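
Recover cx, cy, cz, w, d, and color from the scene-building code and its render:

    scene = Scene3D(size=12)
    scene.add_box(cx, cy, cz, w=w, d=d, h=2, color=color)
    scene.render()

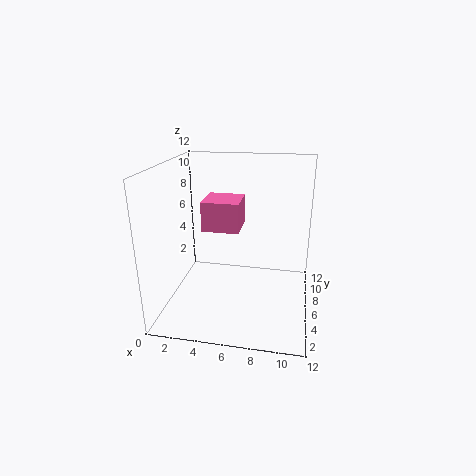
cx = 4.5, cy = 1, cz = 8.5, w = 2.5, d = 2.5, color = 'hotpink'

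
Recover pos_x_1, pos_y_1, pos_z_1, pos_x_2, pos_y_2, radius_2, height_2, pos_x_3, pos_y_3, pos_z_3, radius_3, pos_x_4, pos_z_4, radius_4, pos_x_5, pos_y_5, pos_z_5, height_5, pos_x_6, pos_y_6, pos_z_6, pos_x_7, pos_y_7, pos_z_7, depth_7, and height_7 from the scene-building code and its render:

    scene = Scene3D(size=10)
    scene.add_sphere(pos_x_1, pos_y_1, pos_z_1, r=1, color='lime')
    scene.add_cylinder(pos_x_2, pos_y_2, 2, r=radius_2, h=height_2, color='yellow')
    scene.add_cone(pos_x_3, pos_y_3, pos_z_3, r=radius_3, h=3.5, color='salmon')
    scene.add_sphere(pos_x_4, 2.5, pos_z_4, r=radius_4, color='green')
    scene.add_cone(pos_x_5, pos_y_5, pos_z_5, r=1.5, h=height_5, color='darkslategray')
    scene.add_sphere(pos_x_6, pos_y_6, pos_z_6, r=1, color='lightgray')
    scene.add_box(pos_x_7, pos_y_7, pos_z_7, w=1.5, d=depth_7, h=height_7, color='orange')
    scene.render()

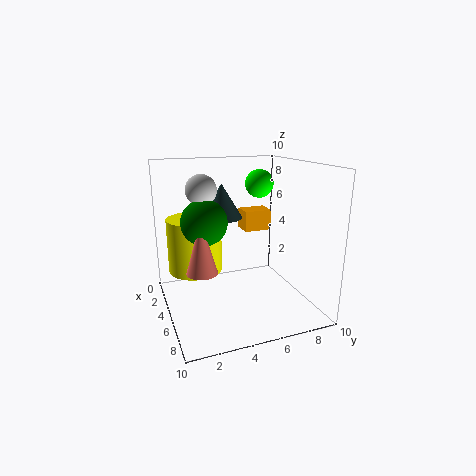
pos_x_1 = 4, pos_y_1 = 7, pos_z_1 = 8.5, pos_x_2 = 2.5, pos_y_2 = 2.5, radius_2 = 2, height_2 = 4, pos_x_3 = 6.5, pos_y_3 = 2, pos_z_3 = 3.5, radius_3 = 1, pos_x_4 = 5.5, pos_z_4 = 6.5, radius_4 = 1.5, pos_x_5 = 3, pos_y_5 = 4.5, pos_z_5 = 6, height_5 = 2.5, pos_x_6 = 5, pos_y_6 = 2.5, pos_z_6 = 8.5, pos_x_7 = 2.5, pos_y_7 = 6, pos_z_7 = 5, depth_7 = 2, height_7 = 1.5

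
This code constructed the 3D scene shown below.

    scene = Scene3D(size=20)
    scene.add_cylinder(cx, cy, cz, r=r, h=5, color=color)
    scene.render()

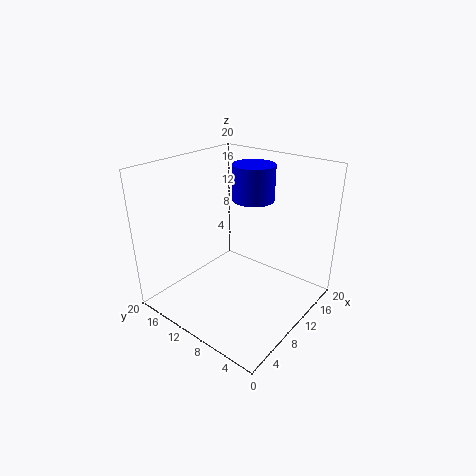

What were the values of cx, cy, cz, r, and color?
cx = 13.75, cy = 10.25, cz = 14.5, r = 3, color = 'blue'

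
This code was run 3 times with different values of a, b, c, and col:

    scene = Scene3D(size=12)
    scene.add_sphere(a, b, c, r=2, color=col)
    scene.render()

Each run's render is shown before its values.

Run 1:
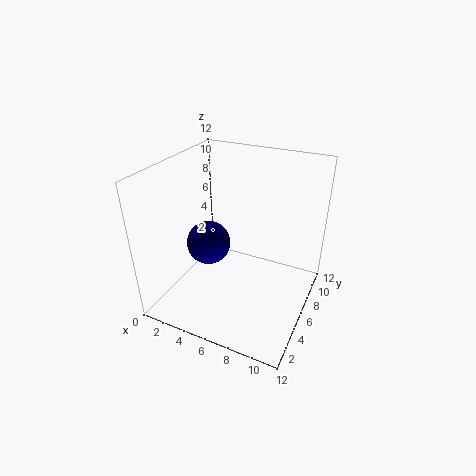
a = 2.5; b = 7; c = 4; col = 'navy'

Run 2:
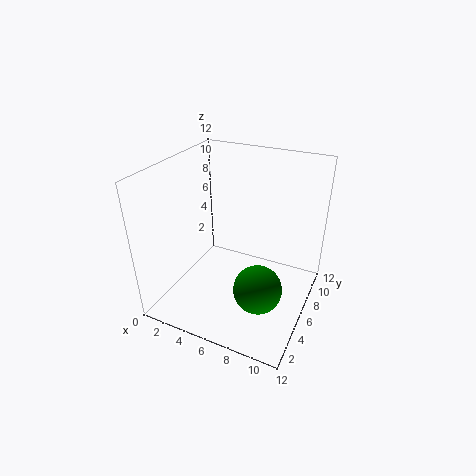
a = 8.5; b = 4.5; c = 2.5; col = 'green'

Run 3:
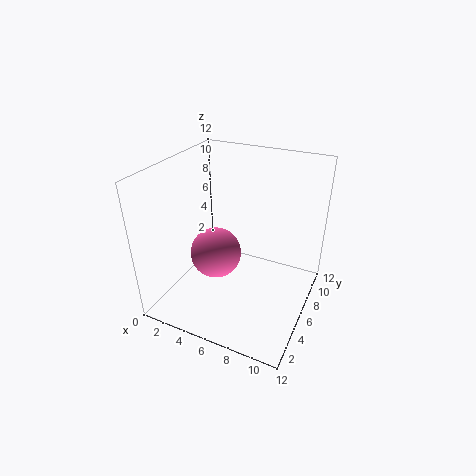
a = 5; b = 4; c = 5.5; col = 'hotpink'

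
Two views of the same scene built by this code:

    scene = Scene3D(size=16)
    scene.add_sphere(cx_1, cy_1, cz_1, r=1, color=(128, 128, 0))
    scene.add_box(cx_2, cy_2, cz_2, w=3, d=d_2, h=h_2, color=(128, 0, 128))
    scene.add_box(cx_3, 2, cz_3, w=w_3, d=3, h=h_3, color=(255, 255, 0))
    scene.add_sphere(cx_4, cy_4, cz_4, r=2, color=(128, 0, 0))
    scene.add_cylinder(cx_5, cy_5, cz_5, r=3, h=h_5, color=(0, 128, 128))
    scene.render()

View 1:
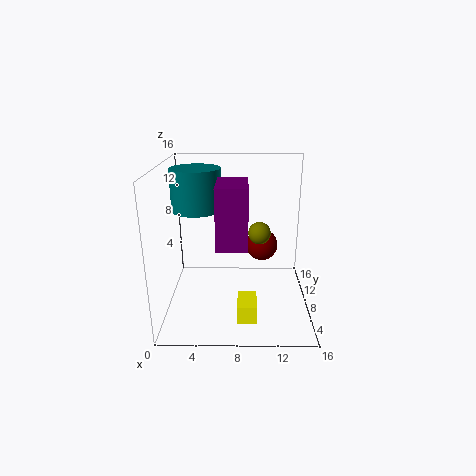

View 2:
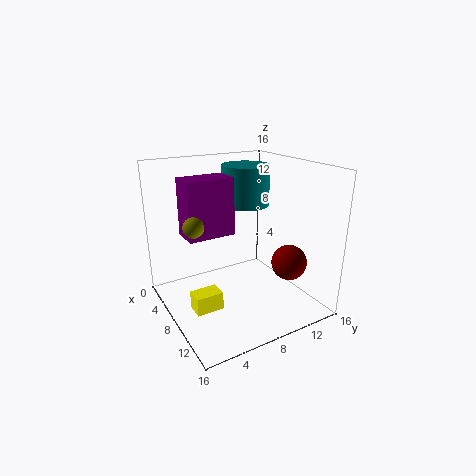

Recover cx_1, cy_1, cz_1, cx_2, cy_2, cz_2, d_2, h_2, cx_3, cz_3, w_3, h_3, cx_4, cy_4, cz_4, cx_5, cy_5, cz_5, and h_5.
cx_1 = 10, cy_1 = 2, cz_1 = 11, cx_2 = 6, cy_2 = 2, cz_2 = 9, d_2 = 5, h_2 = 6, cx_3 = 8, cz_3 = 1, w_3 = 2, h_3 = 2, cx_4 = 11, cy_4 = 13, cz_4 = 5, cx_5 = 3, cy_5 = 12, cz_5 = 10, h_5 = 5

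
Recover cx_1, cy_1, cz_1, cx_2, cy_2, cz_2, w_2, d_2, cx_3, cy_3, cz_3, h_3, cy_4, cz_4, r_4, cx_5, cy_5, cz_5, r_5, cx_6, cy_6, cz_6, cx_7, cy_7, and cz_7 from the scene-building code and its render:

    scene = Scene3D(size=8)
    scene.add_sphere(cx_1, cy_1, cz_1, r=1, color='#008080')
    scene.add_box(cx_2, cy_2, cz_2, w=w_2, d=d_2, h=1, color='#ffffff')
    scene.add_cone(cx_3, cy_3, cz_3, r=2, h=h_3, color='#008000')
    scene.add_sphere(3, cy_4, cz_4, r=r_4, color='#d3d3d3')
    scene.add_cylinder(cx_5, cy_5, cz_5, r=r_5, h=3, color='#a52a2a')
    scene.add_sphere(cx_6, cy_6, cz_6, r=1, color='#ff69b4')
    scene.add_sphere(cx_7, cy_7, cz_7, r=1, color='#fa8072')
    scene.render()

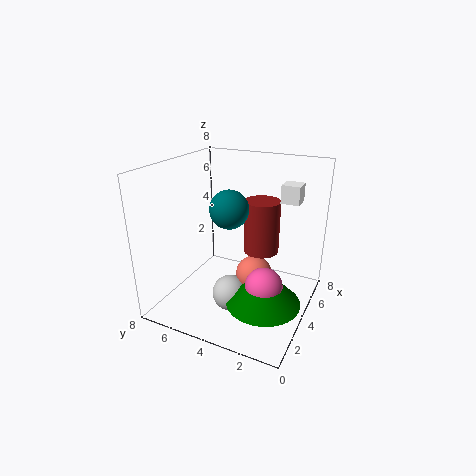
cx_1 = 3, cy_1 = 4, cz_1 = 6, cx_2 = 5, cy_2 = 1, cz_2 = 6, w_2 = 1, d_2 = 1, cx_3 = 3, cy_3 = 2, cz_3 = 1, h_3 = 2, cy_4 = 4, cz_4 = 1, r_4 = 1, cx_5 = 5, cy_5 = 3, cz_5 = 3, r_5 = 1, cx_6 = 3, cy_6 = 2, cz_6 = 2, cx_7 = 4, cy_7 = 3, cz_7 = 2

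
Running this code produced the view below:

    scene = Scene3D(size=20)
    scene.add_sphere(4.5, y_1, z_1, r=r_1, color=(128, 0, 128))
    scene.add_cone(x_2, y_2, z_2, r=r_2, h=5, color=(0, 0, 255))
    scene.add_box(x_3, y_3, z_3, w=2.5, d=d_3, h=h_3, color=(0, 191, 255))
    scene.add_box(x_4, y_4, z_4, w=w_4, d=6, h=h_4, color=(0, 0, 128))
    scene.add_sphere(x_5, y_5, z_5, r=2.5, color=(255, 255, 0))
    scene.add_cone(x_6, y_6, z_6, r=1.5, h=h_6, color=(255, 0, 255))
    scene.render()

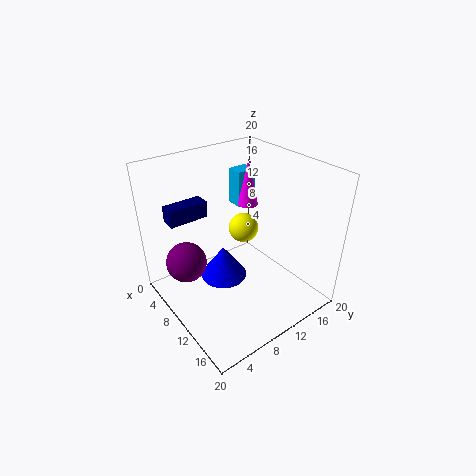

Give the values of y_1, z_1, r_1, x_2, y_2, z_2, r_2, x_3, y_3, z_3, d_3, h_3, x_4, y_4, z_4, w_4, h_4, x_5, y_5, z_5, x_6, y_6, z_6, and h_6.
y_1 = 4.5
z_1 = 5
r_1 = 3
x_2 = 7
y_2 = 9.5
z_2 = 2
r_2 = 3.5
x_3 = 2.5
y_3 = 14
z_3 = 11.5
d_3 = 3
h_3 = 5.5
x_4 = 0.5
y_4 = 3.5
z_4 = 10.5
w_4 = 2.5
h_4 = 2.5
x_5 = 3
y_5 = 16.5
z_5 = 6
x_6 = 6.5
y_6 = 14.5
z_6 = 12.5
h_6 = 7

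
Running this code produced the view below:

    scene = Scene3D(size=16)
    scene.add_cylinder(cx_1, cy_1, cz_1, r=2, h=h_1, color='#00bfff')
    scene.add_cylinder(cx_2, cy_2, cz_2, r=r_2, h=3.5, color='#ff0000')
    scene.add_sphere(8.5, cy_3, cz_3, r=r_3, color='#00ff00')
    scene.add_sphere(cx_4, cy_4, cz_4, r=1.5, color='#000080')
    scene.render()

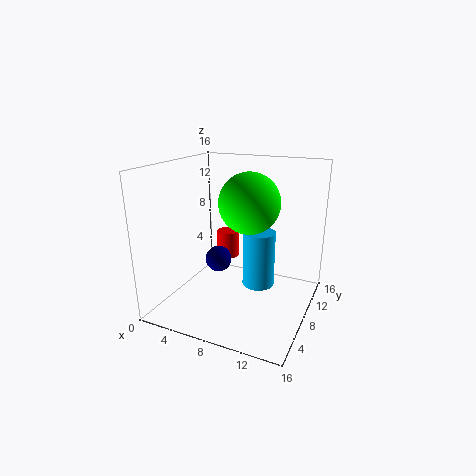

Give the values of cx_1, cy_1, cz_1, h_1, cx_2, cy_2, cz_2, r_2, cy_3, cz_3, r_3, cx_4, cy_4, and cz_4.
cx_1 = 9
cy_1 = 12
cz_1 = 0.5
h_1 = 7
cx_2 = 3.5
cy_2 = 14.5
cz_2 = 2.5
r_2 = 1.5
cy_3 = 10
cz_3 = 11.5
r_3 = 3.5
cx_4 = 5.5
cy_4 = 8
cz_4 = 5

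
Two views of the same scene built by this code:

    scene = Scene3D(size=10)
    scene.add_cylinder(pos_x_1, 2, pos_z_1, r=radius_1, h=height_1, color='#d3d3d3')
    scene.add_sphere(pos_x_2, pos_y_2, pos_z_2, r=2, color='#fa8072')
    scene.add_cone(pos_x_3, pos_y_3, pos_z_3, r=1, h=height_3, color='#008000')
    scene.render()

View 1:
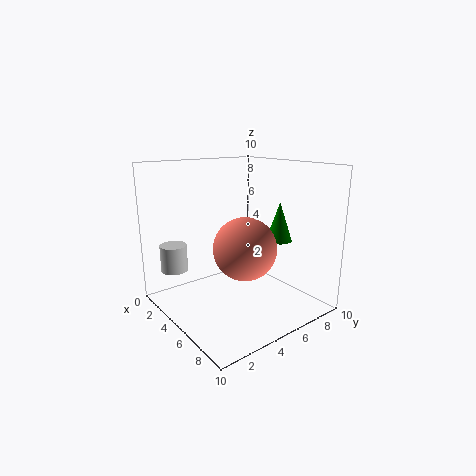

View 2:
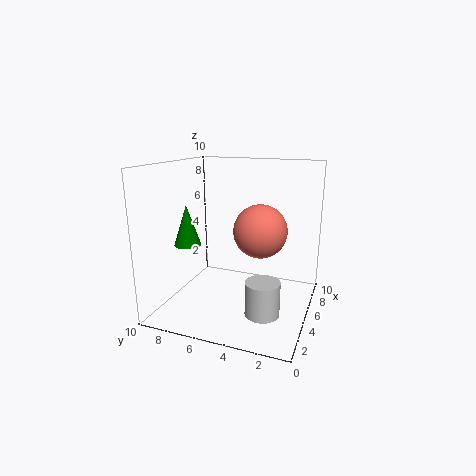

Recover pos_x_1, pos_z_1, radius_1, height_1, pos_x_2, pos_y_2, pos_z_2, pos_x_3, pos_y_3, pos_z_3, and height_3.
pos_x_1 = 1
pos_z_1 = 2
radius_1 = 1
height_1 = 2
pos_x_2 = 7
pos_y_2 = 4
pos_z_2 = 5
pos_x_3 = 5
pos_y_3 = 9
pos_z_3 = 4
height_3 = 3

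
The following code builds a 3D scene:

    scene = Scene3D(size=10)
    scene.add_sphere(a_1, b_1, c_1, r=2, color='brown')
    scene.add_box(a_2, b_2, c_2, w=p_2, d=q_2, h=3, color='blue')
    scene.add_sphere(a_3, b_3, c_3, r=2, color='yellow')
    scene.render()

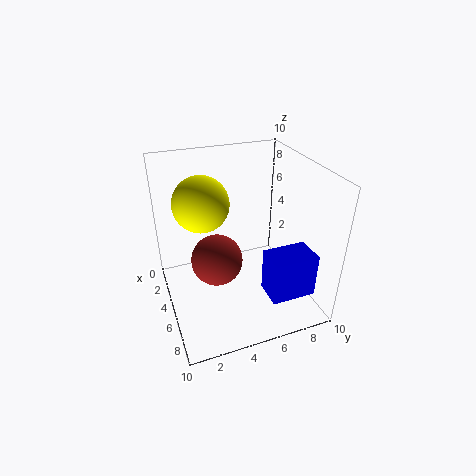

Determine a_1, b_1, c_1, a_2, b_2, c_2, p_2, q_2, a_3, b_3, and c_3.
a_1 = 3; b_1 = 4; c_1 = 2; a_2 = 7; b_2 = 6; c_2 = 2; p_2 = 2; q_2 = 3; a_3 = 3; b_3 = 3; c_3 = 7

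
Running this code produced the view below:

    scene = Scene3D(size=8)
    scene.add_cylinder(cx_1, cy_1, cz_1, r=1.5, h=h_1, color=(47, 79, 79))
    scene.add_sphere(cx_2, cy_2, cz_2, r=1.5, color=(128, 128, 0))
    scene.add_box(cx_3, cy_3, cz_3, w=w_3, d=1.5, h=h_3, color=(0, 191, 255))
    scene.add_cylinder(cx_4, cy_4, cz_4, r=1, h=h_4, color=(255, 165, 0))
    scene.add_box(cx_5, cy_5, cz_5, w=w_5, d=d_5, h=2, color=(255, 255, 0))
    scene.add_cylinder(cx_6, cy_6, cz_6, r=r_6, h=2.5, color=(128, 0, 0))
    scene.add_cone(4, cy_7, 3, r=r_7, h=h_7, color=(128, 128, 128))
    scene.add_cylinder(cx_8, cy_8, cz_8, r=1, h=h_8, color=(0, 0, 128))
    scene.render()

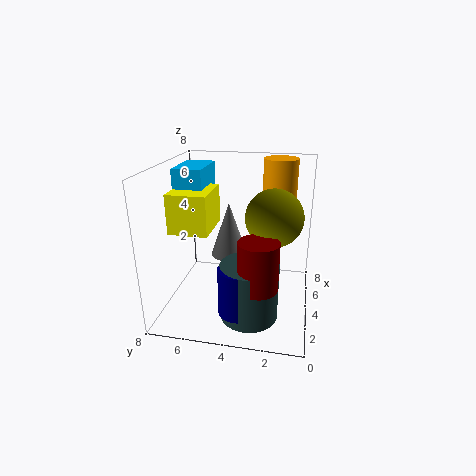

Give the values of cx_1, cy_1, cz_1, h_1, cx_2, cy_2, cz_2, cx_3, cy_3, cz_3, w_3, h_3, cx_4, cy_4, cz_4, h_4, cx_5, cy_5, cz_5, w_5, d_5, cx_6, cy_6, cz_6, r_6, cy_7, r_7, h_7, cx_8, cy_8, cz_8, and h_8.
cx_1 = 2
cy_1 = 3
cz_1 = 0.5
h_1 = 3
cx_2 = 3.5
cy_2 = 2
cz_2 = 5.5
cx_3 = 2.5
cy_3 = 5.5
cz_3 = 6.5
w_3 = 2.5
h_3 = 1.5
cx_4 = 6.5
cy_4 = 2
cz_4 = 4.5
h_4 = 3.5
cx_5 = 1.5
cy_5 = 5
cz_5 = 5
w_5 = 2.5
d_5 = 2
cx_6 = 1.5
cy_6 = 2.5
cz_6 = 2.5
r_6 = 1
cy_7 = 4.5
r_7 = 1
h_7 = 3
cx_8 = 1.5
cy_8 = 3.5
cz_8 = 1
h_8 = 2.5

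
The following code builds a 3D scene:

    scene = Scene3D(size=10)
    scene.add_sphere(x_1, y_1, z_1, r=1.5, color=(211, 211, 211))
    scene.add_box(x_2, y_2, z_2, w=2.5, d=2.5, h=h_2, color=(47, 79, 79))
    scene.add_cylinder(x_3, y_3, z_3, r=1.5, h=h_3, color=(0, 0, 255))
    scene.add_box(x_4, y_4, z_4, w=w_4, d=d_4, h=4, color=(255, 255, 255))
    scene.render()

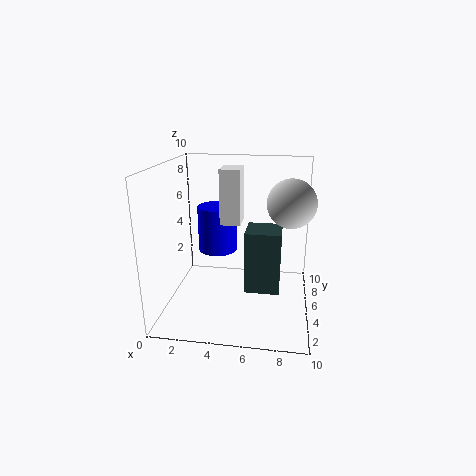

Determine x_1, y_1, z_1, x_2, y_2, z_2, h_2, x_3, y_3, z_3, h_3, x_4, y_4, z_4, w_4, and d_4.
x_1 = 8.5; y_1 = 3.5; z_1 = 8; x_2 = 5.5; y_2 = 4.5; z_2 = 1; h_2 = 4.5; x_3 = 3; y_3 = 7.5; z_3 = 3; h_3 = 3.5; x_4 = 3.5; y_4 = 6; z_4 = 5.5; w_4 = 1.5; d_4 = 2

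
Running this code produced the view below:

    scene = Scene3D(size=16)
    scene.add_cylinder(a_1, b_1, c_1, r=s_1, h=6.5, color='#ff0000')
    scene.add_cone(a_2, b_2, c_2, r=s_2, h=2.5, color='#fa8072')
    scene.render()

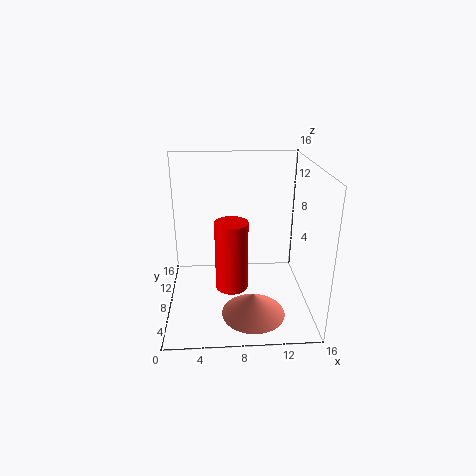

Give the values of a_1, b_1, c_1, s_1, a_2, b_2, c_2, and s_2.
a_1 = 7, b_1 = 1.75, c_1 = 6, s_1 = 1.5, a_2 = 9.5, b_2 = 4.75, c_2 = 0.25, s_2 = 3.5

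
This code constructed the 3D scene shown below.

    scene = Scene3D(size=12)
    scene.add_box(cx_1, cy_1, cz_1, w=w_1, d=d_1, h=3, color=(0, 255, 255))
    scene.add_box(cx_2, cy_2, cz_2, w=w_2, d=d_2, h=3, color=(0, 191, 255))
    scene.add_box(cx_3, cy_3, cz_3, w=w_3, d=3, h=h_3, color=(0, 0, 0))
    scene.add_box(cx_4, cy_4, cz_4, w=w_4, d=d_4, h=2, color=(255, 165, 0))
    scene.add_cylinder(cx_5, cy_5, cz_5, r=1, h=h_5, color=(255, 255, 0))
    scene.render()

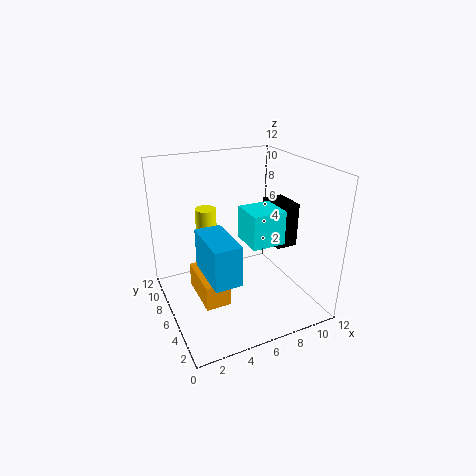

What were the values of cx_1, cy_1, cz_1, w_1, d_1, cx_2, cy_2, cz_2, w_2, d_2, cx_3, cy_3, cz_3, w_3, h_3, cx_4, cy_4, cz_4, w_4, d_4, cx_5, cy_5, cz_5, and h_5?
cx_1 = 7
cy_1 = 5
cz_1 = 5
w_1 = 3
d_1 = 3
cx_2 = 2
cy_2 = 1
cz_2 = 5
w_2 = 2
d_2 = 4
cx_3 = 10
cy_3 = 6
cz_3 = 4
w_3 = 2
h_3 = 4
cx_4 = 2
cy_4 = 3
cz_4 = 2
w_4 = 2
d_4 = 4
cx_5 = 5
cy_5 = 11
cz_5 = 2
h_5 = 5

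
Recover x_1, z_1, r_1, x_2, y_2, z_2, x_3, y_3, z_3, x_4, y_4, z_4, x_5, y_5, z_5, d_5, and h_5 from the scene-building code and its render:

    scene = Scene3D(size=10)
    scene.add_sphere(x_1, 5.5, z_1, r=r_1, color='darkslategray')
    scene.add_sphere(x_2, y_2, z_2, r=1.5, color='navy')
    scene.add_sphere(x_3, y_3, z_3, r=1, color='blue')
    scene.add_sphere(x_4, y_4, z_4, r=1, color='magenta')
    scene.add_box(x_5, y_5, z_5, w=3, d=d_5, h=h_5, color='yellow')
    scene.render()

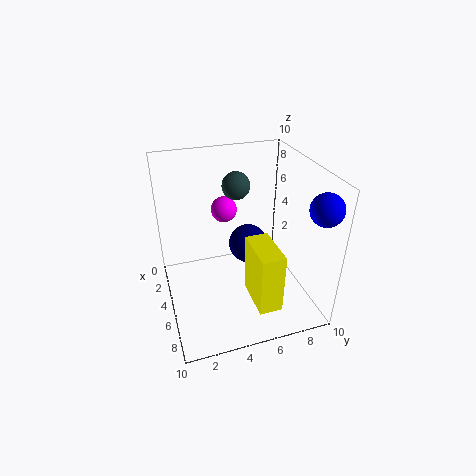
x_1 = 3, z_1 = 8, r_1 = 1, x_2 = 3, y_2 = 6.5, z_2 = 3, x_3 = 9, y_3 = 9, z_3 = 8.5, x_4 = 1.5, y_4 = 5, z_4 = 5.5, x_5 = 6.5, y_5 = 5, z_5 = 2, d_5 = 1.5, h_5 = 4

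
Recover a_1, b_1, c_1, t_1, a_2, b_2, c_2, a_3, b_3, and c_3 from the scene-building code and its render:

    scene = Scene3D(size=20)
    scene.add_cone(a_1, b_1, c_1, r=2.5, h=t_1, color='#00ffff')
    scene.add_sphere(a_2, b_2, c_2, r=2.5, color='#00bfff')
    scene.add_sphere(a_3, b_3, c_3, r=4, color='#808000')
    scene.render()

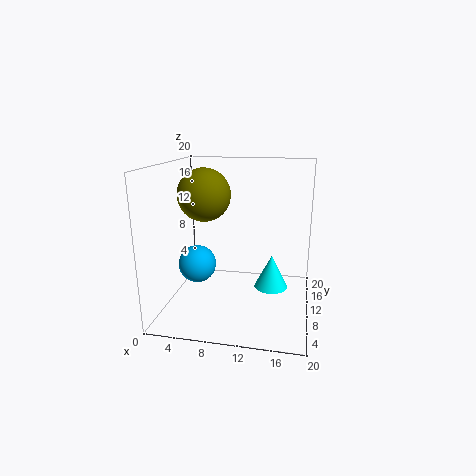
a_1 = 14.5; b_1 = 13; c_1 = 1.5; t_1 = 5; a_2 = 5; b_2 = 7; c_2 = 7; a_3 = 4; b_3 = 14; c_3 = 15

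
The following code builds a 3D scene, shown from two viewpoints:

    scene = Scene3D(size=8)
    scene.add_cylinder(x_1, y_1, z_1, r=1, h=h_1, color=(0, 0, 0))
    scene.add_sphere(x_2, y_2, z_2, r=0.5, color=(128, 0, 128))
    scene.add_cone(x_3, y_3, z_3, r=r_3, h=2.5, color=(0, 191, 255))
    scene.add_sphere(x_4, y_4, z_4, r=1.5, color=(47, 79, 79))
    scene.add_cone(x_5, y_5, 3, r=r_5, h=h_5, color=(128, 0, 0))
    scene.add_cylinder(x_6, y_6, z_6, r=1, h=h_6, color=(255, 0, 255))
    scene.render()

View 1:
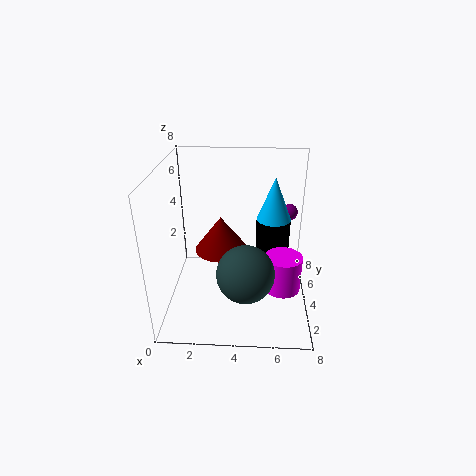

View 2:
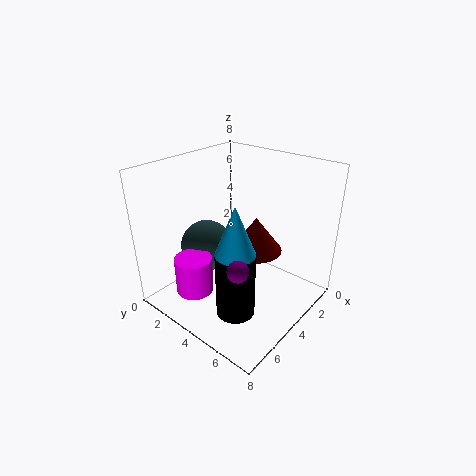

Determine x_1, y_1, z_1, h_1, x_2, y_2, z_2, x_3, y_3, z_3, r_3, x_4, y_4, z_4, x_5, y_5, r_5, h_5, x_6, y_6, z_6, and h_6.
x_1 = 6
y_1 = 5.5
z_1 = 1
h_1 = 3.5
x_2 = 7
y_2 = 6.5
z_2 = 4.5
x_3 = 6
y_3 = 5.5
z_3 = 4.5
r_3 = 1
x_4 = 4.5
y_4 = 2
z_4 = 3
x_5 = 3
y_5 = 4.5
r_5 = 1.5
h_5 = 2
x_6 = 6.5
y_6 = 3
z_6 = 1.5
h_6 = 2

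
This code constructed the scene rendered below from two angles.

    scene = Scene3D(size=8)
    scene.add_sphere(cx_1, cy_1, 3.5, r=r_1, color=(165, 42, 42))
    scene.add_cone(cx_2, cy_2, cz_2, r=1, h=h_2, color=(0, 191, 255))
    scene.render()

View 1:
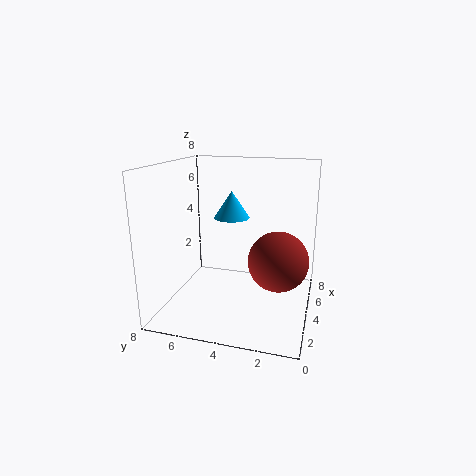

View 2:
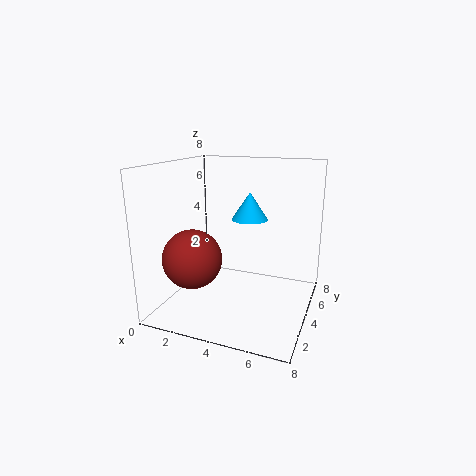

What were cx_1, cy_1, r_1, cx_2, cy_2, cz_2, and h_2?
cx_1 = 2.5, cy_1 = 1.5, r_1 = 1.5, cx_2 = 4.5, cy_2 = 4.5, cz_2 = 5, h_2 = 1.5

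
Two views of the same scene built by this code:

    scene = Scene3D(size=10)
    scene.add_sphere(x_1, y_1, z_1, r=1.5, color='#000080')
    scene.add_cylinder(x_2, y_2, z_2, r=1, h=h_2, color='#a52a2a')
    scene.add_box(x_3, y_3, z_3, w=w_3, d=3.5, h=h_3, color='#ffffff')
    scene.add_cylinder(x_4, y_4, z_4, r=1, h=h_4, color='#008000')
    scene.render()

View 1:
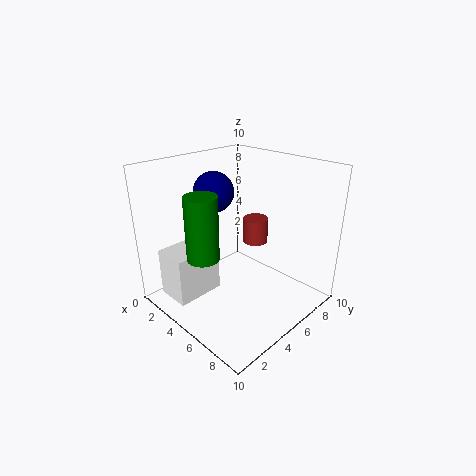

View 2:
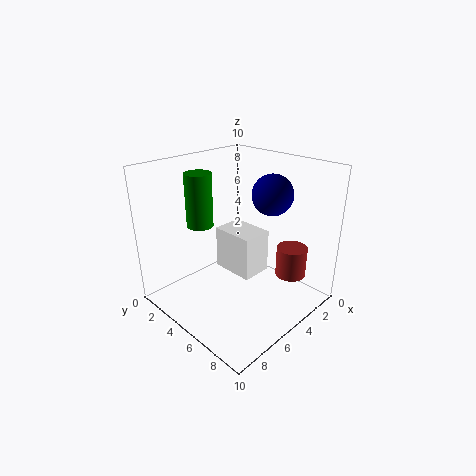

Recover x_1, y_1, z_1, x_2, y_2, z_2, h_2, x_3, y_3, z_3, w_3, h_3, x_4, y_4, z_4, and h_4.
x_1 = 2, y_1 = 5.5, z_1 = 7.5, x_2 = 3.5, y_2 = 8.5, z_2 = 3, h_2 = 2, x_3 = 1, y_3 = 1, z_3 = 0.5, w_3 = 2.5, h_3 = 3.5, x_4 = 5.5, y_4 = 1.5, z_4 = 5, h_4 = 4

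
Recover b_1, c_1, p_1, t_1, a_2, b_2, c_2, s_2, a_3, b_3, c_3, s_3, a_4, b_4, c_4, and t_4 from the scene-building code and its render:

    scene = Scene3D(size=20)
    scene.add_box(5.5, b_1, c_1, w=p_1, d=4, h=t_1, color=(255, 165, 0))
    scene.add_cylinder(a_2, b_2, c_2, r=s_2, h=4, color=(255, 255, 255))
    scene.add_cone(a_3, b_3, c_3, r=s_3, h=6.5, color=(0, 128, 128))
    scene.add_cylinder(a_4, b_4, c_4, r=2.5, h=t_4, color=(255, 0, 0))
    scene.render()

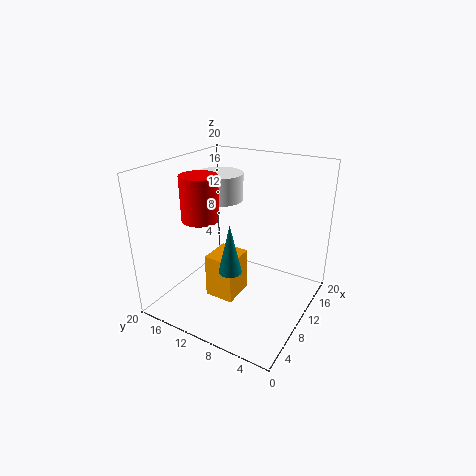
b_1 = 8.5; c_1 = 2.5; p_1 = 4.5; t_1 = 6; a_2 = 14; b_2 = 15.5; c_2 = 13.5; s_2 = 3.5; a_3 = 5.5; b_3 = 8.5; c_3 = 7.5; s_3 = 1.5; a_4 = 7; b_4 = 14; c_4 = 13; t_4 = 6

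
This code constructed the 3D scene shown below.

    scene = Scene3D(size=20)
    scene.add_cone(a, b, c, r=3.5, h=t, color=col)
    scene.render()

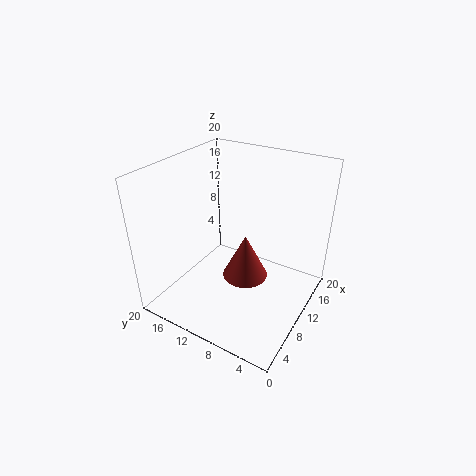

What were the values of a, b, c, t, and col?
a = 13
b = 10.5
c = 1.5
t = 7
col = 'brown'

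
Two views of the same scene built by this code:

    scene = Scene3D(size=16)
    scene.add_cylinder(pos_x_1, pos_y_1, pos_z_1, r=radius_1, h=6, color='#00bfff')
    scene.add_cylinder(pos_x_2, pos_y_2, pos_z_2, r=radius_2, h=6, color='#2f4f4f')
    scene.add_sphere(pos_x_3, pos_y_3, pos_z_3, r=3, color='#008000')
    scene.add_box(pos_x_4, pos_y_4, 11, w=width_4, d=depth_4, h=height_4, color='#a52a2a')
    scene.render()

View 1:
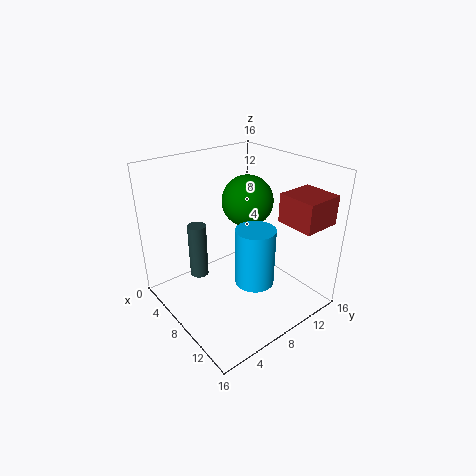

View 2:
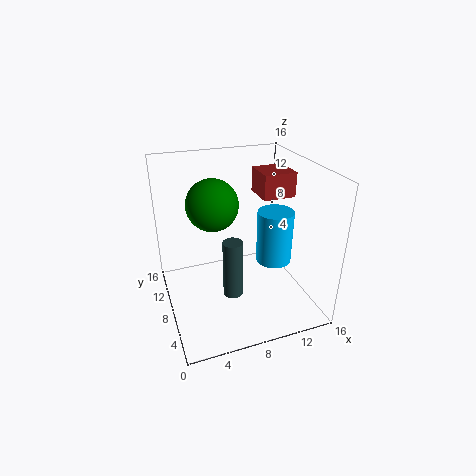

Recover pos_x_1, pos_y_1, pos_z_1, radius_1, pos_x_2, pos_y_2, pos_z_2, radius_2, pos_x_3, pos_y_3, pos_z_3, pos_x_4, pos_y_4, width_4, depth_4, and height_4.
pos_x_1 = 12; pos_y_1 = 7; pos_z_1 = 5; radius_1 = 2; pos_x_2 = 6; pos_y_2 = 4; pos_z_2 = 4; radius_2 = 1; pos_x_3 = 6; pos_y_3 = 11; pos_z_3 = 11; pos_x_4 = 12; pos_y_4 = 10; width_4 = 4; depth_4 = 4; height_4 = 3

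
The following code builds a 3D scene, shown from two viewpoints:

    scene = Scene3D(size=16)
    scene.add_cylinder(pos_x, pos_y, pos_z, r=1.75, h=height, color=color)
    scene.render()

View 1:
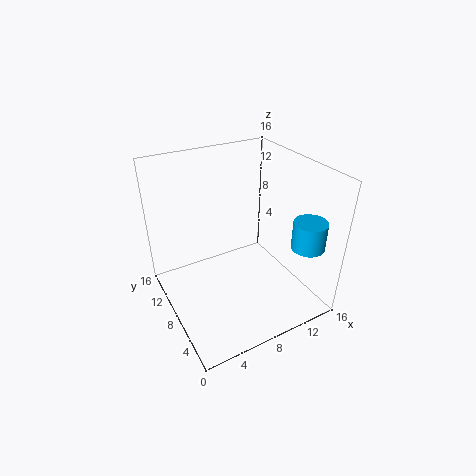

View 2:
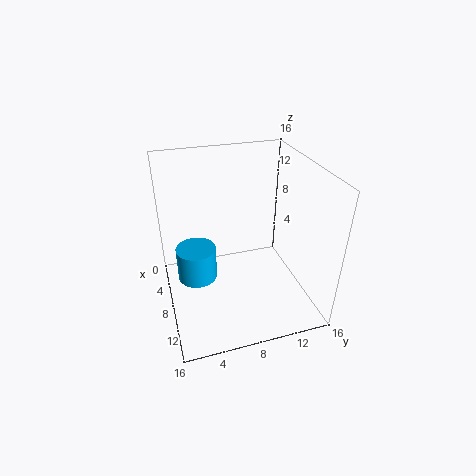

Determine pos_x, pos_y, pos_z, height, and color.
pos_x = 13.25
pos_y = 2.5
pos_z = 8.25
height = 3
color = 'deepskyblue'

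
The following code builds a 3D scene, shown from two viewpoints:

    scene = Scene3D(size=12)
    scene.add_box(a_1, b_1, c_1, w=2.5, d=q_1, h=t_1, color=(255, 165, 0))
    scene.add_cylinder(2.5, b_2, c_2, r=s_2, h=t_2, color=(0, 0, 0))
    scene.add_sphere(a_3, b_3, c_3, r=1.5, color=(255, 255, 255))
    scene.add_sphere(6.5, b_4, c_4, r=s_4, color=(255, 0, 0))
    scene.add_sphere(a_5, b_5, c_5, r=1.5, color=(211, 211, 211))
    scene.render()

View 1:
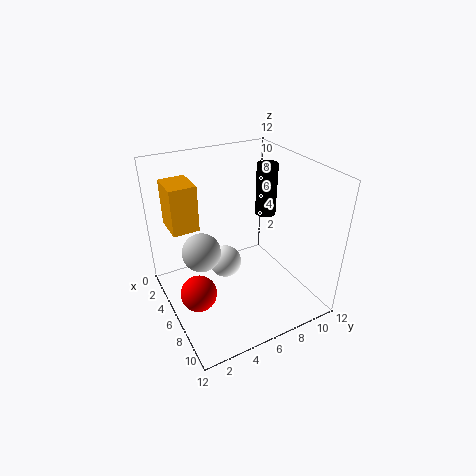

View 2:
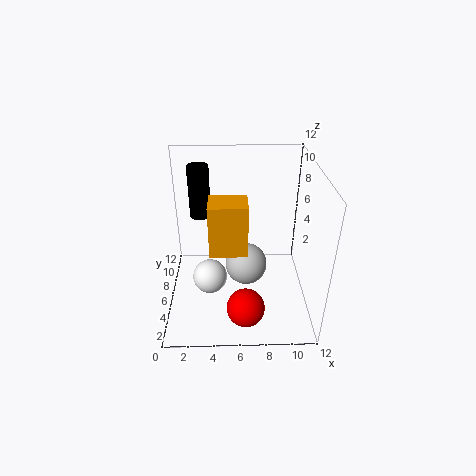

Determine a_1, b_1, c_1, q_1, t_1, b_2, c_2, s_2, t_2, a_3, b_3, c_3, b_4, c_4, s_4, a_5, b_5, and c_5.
a_1 = 4; b_1 = 0.5; c_1 = 8; q_1 = 2; t_1 = 3.5; b_2 = 11; c_2 = 5.5; s_2 = 1; t_2 = 5; a_3 = 3.5; b_3 = 6; c_3 = 2; b_4 = 2; c_4 = 2; s_4 = 1.5; a_5 = 6.5; b_5 = 2.5; c_5 = 6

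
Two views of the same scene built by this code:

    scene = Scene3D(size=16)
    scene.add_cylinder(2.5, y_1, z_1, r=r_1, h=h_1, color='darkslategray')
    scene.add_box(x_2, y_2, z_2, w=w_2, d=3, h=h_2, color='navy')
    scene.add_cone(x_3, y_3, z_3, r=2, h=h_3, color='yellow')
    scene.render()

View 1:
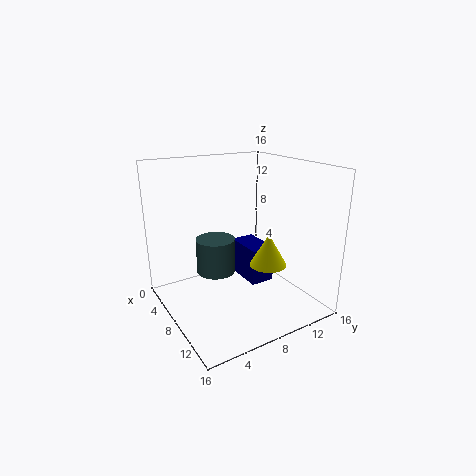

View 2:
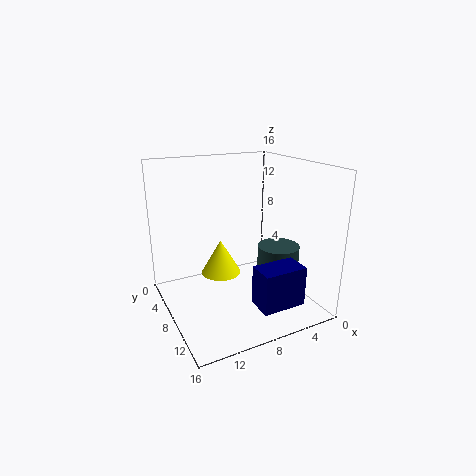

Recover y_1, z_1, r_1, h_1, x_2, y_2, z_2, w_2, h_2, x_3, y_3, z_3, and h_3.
y_1 = 8; z_1 = 1.5; r_1 = 2.5; h_1 = 4.5; x_2 = 2.5; y_2 = 10.5; z_2 = 1; w_2 = 5; h_2 = 4.5; x_3 = 11; y_3 = 10; z_3 = 5.5; h_3 = 3.5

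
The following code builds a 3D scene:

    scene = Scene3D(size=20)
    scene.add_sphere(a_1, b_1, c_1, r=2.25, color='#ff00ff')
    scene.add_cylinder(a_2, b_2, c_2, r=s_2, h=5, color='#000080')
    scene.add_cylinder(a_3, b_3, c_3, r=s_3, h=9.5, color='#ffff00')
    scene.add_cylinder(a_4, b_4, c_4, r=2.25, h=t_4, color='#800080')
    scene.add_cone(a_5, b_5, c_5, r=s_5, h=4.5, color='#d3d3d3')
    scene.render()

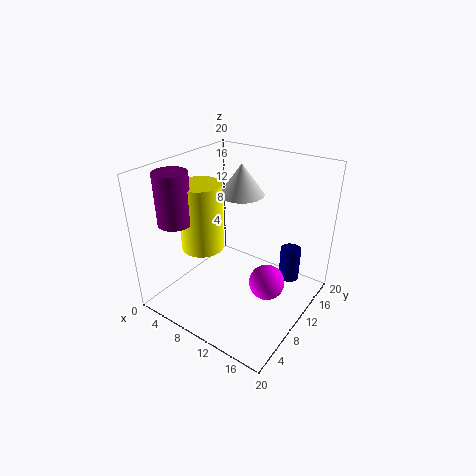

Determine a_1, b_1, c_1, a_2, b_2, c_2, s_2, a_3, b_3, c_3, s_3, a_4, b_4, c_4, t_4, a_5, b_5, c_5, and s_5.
a_1 = 16.25, b_1 = 7.5, c_1 = 6.75, a_2 = 15.5, b_2 = 15.75, c_2 = 2.25, s_2 = 1.5, a_3 = 5.25, b_3 = 8, c_3 = 8, s_3 = 3, a_4 = 3.75, b_4 = 4.5, c_4 = 12.75, t_4 = 7, a_5 = 8, b_5 = 13.75, c_5 = 14.75, s_5 = 3.25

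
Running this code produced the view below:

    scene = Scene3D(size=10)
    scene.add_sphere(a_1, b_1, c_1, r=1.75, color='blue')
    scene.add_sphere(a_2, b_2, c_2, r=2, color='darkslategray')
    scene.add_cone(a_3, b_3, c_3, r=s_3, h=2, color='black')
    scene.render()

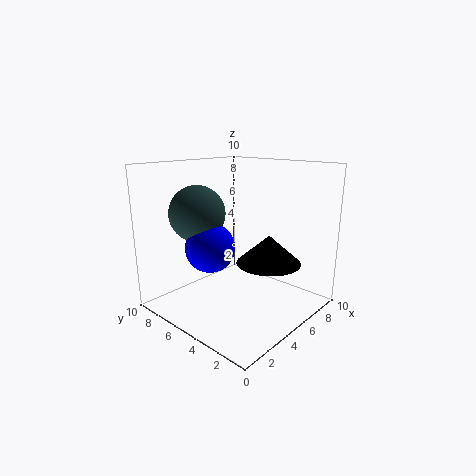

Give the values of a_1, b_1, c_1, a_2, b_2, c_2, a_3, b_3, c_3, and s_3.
a_1 = 3.75; b_1 = 6.5; c_1 = 4.25; a_2 = 3.75; b_2 = 7.75; c_2 = 6.5; a_3 = 6.25; b_3 = 3.25; c_3 = 3.25; s_3 = 2.25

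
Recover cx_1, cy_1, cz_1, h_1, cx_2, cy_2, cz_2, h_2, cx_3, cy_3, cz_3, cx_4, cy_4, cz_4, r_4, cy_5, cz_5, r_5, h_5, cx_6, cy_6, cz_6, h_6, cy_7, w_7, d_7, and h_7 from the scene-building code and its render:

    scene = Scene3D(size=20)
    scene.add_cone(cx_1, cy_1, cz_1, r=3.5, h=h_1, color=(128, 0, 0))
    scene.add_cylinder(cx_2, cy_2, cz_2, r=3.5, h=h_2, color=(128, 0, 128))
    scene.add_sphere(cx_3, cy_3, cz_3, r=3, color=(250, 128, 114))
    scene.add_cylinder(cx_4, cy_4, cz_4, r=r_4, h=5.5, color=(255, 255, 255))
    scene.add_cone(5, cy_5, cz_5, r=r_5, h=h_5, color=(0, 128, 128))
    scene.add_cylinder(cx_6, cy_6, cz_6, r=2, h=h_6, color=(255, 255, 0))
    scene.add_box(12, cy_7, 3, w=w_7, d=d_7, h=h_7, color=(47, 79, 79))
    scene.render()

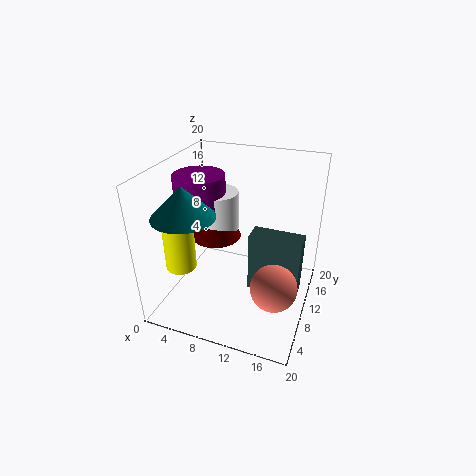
cx_1 = 6.5
cy_1 = 10.5
cz_1 = 9.5
h_1 = 8
cx_2 = 4.5
cy_2 = 10
cz_2 = 14
h_2 = 4.5
cx_3 = 16.5
cy_3 = 5.5
cz_3 = 6.5
cx_4 = 6.5
cy_4 = 11
cz_4 = 10.5
r_4 = 3
cy_5 = 4.5
cz_5 = 15
r_5 = 4
h_5 = 4
cx_6 = 4
cy_6 = 4.5
cz_6 = 7.5
h_6 = 6.5
cy_7 = 8.5
w_7 = 7
d_7 = 3
h_7 = 8.5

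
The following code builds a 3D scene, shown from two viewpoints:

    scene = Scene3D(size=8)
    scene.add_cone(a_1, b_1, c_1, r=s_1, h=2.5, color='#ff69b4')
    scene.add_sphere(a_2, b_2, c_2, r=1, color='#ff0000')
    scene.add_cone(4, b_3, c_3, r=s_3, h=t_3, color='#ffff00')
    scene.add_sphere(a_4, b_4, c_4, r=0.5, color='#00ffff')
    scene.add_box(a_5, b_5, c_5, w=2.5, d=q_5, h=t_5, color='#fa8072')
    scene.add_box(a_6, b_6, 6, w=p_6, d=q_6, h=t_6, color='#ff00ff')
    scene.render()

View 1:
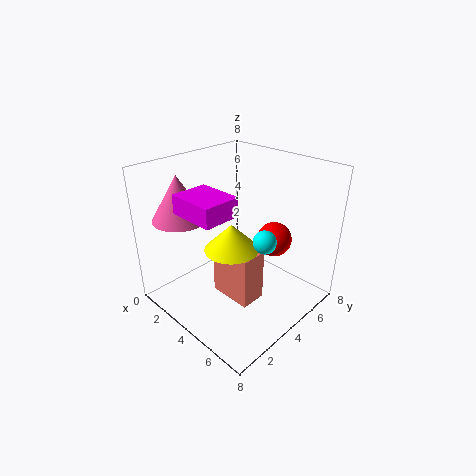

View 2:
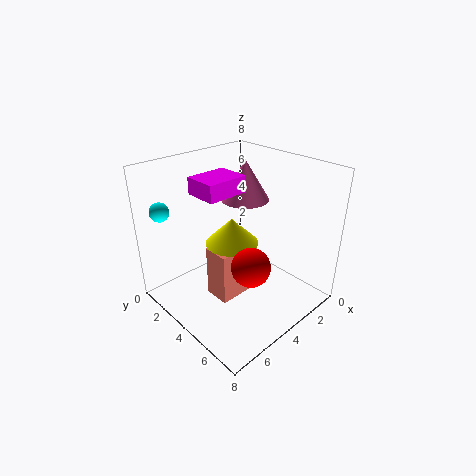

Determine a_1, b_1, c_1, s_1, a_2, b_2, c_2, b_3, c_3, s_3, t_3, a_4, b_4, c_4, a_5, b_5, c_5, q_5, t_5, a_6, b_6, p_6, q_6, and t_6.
a_1 = 1.5
b_1 = 2
c_1 = 5
s_1 = 1.5
a_2 = 5
b_2 = 6
c_2 = 3.5
b_3 = 3.5
c_3 = 3.5
s_3 = 1.5
t_3 = 1.5
a_4 = 7.5
b_4 = 2
c_4 = 6
a_5 = 3
b_5 = 3
c_5 = 0.5
q_5 = 1.5
t_5 = 3
a_6 = 2.5
b_6 = 1
p_6 = 2.5
q_6 = 2
t_6 = 1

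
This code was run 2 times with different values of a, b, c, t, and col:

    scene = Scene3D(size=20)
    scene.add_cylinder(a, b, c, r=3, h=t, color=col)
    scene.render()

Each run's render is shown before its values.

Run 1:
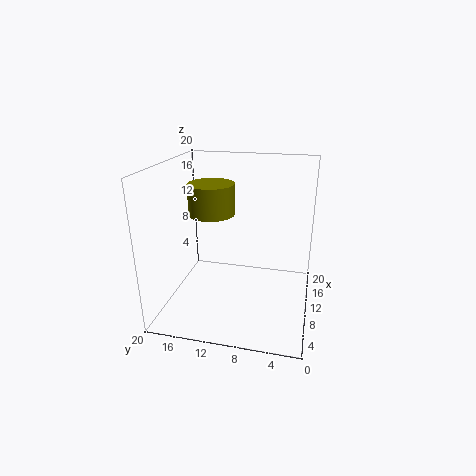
a = 8, b = 13, c = 14, t = 4, col = 'olive'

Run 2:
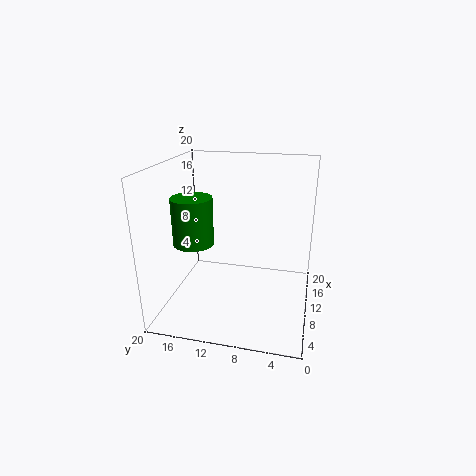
a = 11, b = 17, c = 8, t = 7, col = 'green'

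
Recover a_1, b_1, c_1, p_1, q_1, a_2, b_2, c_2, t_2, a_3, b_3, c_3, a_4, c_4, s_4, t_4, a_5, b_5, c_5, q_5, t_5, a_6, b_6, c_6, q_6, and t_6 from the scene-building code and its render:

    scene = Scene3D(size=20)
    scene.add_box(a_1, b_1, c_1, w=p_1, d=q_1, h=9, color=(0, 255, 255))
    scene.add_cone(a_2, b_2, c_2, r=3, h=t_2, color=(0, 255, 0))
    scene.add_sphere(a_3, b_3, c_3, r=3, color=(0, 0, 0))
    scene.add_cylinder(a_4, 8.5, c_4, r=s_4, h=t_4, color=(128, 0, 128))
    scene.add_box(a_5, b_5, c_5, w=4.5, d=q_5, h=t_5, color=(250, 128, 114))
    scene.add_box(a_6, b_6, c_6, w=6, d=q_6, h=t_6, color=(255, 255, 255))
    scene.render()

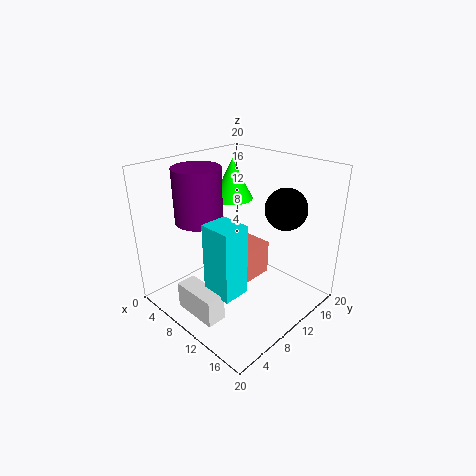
a_1 = 11.5; b_1 = 2.5; c_1 = 6; p_1 = 4; q_1 = 3.5; a_2 = 5; b_2 = 14; c_2 = 13.5; t_2 = 6; a_3 = 13.5; b_3 = 16; c_3 = 13.5; a_4 = 3.5; c_4 = 11; s_4 = 3.5; t_4 = 8; a_5 = 7; b_5 = 8; c_5 = 3; q_5 = 7; t_5 = 5; a_6 = 8.5; b_6 = 0.5; c_6 = 3; q_6 = 2.5; t_6 = 3.5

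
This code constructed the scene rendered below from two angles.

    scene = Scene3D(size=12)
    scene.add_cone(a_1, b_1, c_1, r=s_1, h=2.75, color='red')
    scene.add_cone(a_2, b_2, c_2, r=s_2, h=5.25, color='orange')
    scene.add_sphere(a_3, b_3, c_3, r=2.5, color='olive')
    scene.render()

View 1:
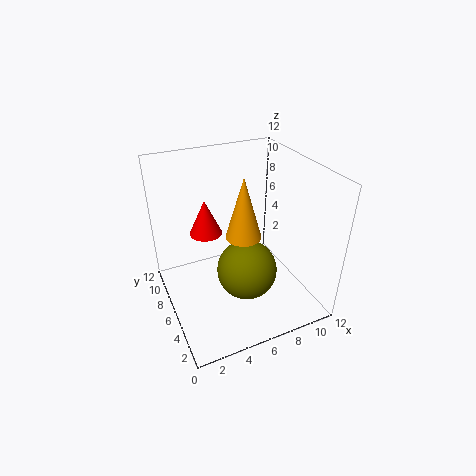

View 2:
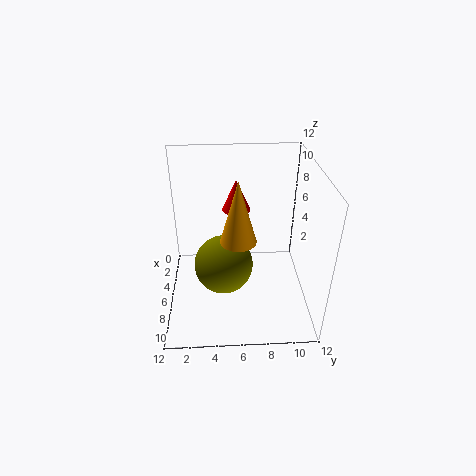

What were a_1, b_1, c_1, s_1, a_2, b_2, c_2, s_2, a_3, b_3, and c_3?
a_1 = 3.25, b_1 = 6, c_1 = 7.25, s_1 = 1.25, a_2 = 6.5, b_2 = 6, c_2 = 6, s_2 = 1.5, a_3 = 6.25, b_3 = 4.75, c_3 = 3.5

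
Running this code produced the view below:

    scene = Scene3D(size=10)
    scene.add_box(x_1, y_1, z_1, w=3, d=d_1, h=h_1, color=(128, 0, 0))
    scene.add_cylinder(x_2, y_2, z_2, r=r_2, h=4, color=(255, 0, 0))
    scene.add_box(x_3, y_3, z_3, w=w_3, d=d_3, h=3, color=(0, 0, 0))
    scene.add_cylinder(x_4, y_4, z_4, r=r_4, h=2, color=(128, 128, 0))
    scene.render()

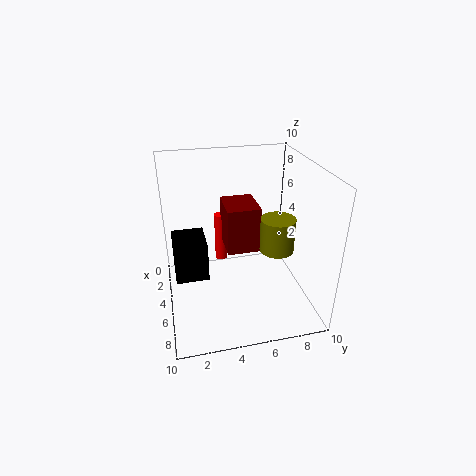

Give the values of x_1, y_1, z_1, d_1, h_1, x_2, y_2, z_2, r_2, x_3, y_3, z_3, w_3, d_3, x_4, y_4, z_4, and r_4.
x_1 = 1; y_1 = 4.5; z_1 = 3; d_1 = 2.5; h_1 = 3.5; x_2 = 1; y_2 = 4.5; z_2 = 1; r_2 = 0.5; x_3 = 1; y_3 = 0.5; z_3 = 1; w_3 = 3; d_3 = 2.5; x_4 = 8.5; y_4 = 6.5; z_4 = 6; r_4 = 1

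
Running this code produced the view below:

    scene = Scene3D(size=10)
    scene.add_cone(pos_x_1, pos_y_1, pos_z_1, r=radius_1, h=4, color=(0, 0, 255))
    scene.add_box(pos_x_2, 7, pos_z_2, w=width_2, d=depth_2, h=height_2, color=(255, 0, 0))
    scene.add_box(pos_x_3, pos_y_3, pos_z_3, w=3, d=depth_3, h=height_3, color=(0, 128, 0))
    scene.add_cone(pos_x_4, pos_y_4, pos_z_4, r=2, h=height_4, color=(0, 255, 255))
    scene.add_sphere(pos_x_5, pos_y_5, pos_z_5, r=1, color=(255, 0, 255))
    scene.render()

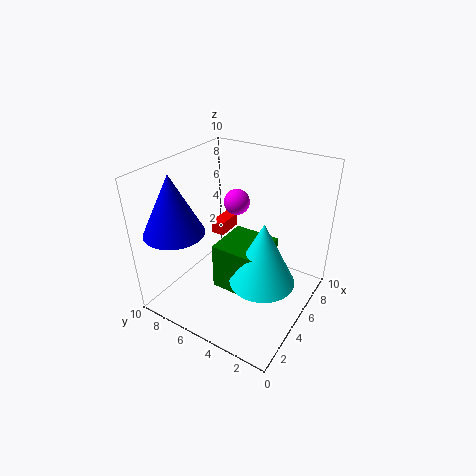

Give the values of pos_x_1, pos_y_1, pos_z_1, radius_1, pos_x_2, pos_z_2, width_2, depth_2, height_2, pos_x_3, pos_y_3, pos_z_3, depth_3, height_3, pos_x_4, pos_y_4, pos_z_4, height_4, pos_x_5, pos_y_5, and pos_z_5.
pos_x_1 = 2, pos_y_1 = 8, pos_z_1 = 6, radius_1 = 2, pos_x_2 = 6, pos_z_2 = 4, width_2 = 2, depth_2 = 1, height_2 = 1, pos_x_3 = 2, pos_y_3 = 2, pos_z_3 = 3, depth_3 = 3, height_3 = 3, pos_x_4 = 3, pos_y_4 = 2, pos_z_4 = 4, height_4 = 4, pos_x_5 = 8, pos_y_5 = 7, pos_z_5 = 6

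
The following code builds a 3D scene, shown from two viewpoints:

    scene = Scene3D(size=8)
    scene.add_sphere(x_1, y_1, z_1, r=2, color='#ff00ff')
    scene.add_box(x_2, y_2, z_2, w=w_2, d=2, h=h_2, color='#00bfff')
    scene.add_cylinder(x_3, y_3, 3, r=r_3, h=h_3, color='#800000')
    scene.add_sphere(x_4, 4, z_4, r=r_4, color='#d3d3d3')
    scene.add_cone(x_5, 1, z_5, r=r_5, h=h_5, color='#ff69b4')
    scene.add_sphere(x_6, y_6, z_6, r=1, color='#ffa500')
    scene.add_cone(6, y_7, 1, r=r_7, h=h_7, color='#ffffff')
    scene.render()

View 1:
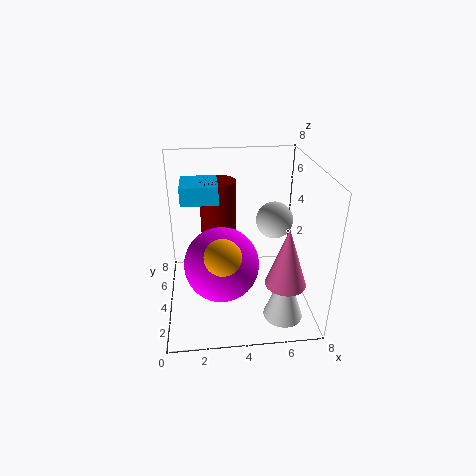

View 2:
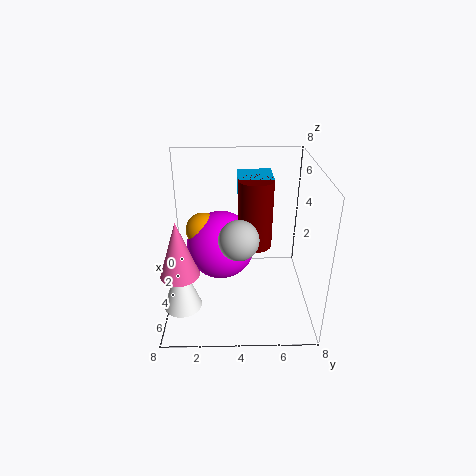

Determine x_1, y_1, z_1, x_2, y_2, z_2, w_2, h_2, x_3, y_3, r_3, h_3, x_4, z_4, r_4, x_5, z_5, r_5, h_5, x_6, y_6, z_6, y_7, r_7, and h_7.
x_1 = 3; y_1 = 3; z_1 = 3; x_2 = 1; y_2 = 4; z_2 = 6; w_2 = 2; h_2 = 1; x_3 = 3; y_3 = 5; r_3 = 1; h_3 = 4; x_4 = 6; z_4 = 5; r_4 = 1; x_5 = 6; z_5 = 3; r_5 = 1; h_5 = 3; x_6 = 3; y_6 = 2; z_6 = 4; y_7 = 1; r_7 = 1; h_7 = 3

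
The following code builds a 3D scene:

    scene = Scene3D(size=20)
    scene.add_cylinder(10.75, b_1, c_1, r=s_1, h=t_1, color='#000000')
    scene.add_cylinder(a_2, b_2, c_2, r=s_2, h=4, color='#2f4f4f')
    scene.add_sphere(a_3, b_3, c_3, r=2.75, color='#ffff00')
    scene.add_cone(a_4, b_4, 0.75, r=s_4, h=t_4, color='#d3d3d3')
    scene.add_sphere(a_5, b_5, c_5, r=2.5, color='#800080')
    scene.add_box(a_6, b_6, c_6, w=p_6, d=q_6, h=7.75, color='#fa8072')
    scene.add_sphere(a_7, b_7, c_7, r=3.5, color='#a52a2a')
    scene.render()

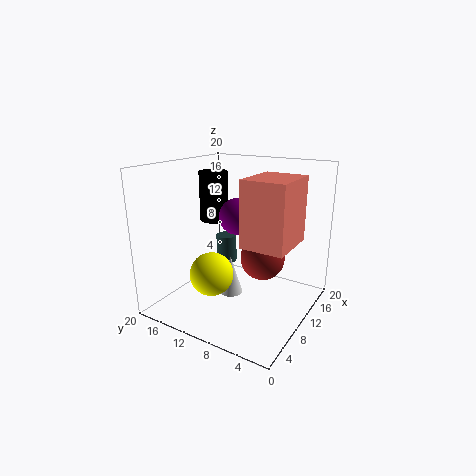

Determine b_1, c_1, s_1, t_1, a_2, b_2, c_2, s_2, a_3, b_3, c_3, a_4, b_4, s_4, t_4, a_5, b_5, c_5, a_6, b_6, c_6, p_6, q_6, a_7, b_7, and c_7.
b_1 = 14.5
c_1 = 11.75
s_1 = 2
t_1 = 7
a_2 = 12
b_2 = 13.25
c_2 = 5.25
s_2 = 1.5
a_3 = 4
b_3 = 10.25
c_3 = 7
a_4 = 10.75
b_4 = 11.75
s_4 = 1.75
t_4 = 5.75
a_5 = 10.25
b_5 = 10.25
c_5 = 13
a_6 = 3.25
b_6 = 0.5
c_6 = 11.75
p_6 = 6.5
q_6 = 5.25
a_7 = 16.25
b_7 = 9.25
c_7 = 4.75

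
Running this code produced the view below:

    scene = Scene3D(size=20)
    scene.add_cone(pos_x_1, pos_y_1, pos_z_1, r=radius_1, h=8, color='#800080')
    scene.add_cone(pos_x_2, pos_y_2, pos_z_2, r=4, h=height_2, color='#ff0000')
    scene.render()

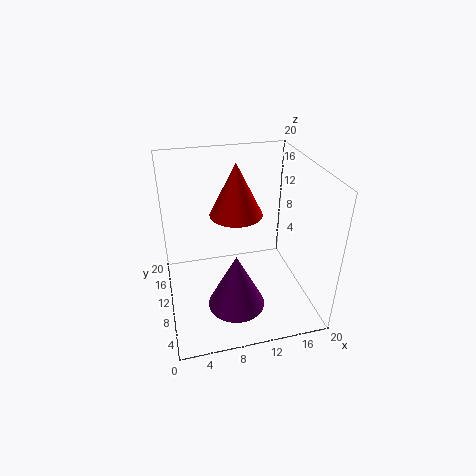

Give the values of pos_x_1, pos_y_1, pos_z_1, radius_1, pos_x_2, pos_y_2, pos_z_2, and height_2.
pos_x_1 = 9, pos_y_1 = 7, pos_z_1 = 1, radius_1 = 4, pos_x_2 = 11, pos_y_2 = 15, pos_z_2 = 11, height_2 = 8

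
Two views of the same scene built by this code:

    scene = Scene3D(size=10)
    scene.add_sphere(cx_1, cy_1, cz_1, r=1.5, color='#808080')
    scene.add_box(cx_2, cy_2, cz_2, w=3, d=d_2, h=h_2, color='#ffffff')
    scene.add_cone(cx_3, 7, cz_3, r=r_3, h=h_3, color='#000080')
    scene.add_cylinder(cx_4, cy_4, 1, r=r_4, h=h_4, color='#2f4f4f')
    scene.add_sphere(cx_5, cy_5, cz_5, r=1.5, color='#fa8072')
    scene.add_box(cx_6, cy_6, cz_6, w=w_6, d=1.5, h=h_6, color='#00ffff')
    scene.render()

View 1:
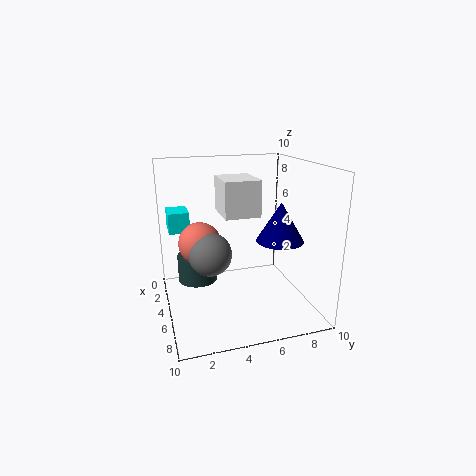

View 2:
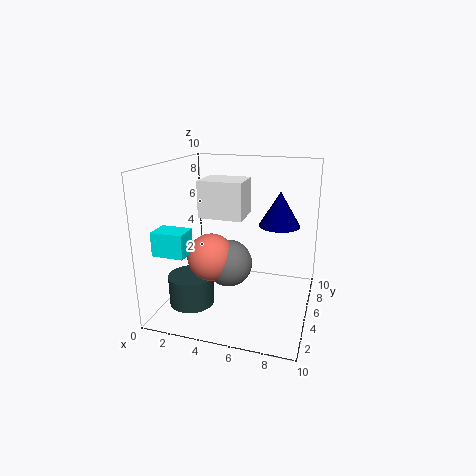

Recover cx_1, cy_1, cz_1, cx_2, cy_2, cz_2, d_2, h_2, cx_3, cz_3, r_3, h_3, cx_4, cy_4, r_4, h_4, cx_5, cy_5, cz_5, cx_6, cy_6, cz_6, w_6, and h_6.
cx_1 = 5
cy_1 = 3
cz_1 = 4
cx_2 = 2.5
cy_2 = 4
cz_2 = 6.5
d_2 = 2.5
h_2 = 2.5
cx_3 = 7.5
cz_3 = 5.5
r_3 = 1.5
h_3 = 2.5
cx_4 = 2.5
cy_4 = 2.5
r_4 = 1.5
h_4 = 2
cx_5 = 4
cy_5 = 2.5
cz_5 = 4.5
cx_6 = 1
cy_6 = 0.5
cz_6 = 5
w_6 = 2
h_6 = 1.5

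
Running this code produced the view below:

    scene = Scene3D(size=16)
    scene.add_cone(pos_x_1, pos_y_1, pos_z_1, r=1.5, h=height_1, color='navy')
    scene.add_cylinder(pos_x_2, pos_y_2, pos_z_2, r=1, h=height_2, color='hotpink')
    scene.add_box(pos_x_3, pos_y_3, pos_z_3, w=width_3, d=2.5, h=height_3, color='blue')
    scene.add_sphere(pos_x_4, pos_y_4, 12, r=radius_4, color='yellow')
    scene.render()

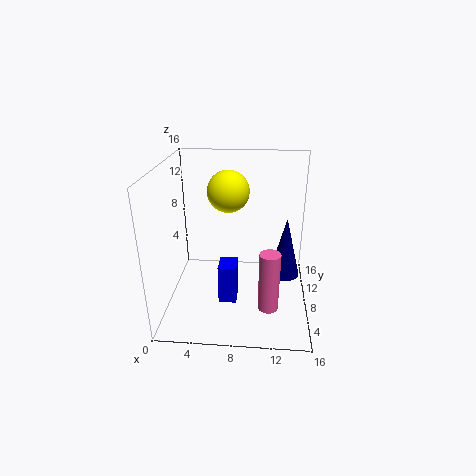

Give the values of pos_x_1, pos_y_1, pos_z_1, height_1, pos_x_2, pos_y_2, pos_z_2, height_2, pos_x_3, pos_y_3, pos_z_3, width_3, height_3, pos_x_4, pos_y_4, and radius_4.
pos_x_1 = 13; pos_y_1 = 4.5; pos_z_1 = 6; height_1 = 6; pos_x_2 = 11.5; pos_y_2 = 2; pos_z_2 = 3.5; height_2 = 6; pos_x_3 = 6; pos_y_3 = 5.5; pos_z_3 = 1; width_3 = 2; height_3 = 4.5; pos_x_4 = 6.5; pos_y_4 = 12; radius_4 = 2.5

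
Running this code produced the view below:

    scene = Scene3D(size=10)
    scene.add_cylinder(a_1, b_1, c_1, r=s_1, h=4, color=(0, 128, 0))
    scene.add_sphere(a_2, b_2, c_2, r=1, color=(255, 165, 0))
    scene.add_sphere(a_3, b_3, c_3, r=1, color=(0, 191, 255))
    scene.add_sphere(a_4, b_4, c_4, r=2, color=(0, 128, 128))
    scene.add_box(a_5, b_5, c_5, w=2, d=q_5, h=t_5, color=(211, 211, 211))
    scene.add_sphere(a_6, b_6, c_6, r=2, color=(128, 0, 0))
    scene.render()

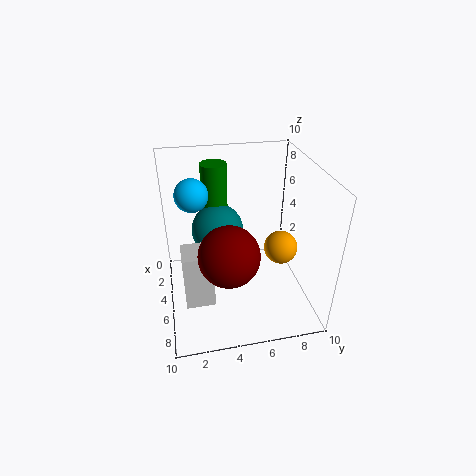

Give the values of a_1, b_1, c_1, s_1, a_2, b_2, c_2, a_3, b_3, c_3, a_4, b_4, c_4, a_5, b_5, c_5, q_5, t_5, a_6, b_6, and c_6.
a_1 = 1
b_1 = 4
c_1 = 5
s_1 = 1
a_2 = 8
b_2 = 7
c_2 = 6
a_3 = 6
b_3 = 2
c_3 = 9
a_4 = 2
b_4 = 4
c_4 = 4
a_5 = 5
b_5 = 1
c_5 = 1
q_5 = 2
t_5 = 4
a_6 = 7
b_6 = 4
c_6 = 5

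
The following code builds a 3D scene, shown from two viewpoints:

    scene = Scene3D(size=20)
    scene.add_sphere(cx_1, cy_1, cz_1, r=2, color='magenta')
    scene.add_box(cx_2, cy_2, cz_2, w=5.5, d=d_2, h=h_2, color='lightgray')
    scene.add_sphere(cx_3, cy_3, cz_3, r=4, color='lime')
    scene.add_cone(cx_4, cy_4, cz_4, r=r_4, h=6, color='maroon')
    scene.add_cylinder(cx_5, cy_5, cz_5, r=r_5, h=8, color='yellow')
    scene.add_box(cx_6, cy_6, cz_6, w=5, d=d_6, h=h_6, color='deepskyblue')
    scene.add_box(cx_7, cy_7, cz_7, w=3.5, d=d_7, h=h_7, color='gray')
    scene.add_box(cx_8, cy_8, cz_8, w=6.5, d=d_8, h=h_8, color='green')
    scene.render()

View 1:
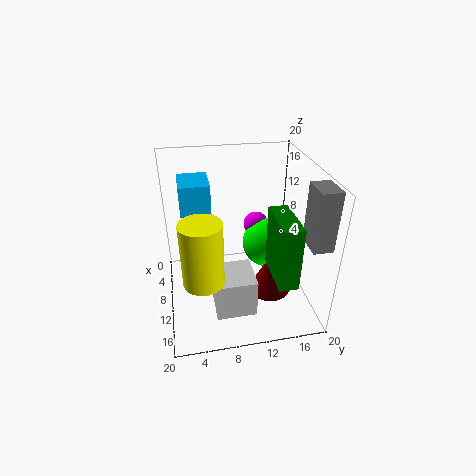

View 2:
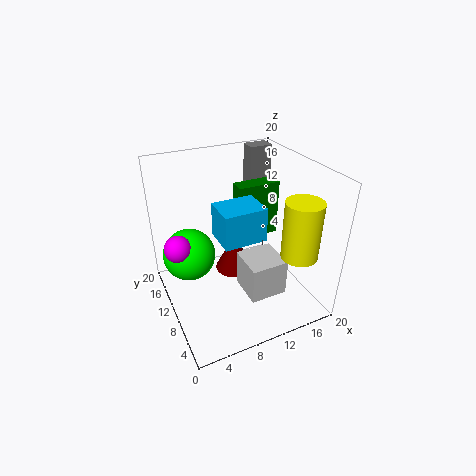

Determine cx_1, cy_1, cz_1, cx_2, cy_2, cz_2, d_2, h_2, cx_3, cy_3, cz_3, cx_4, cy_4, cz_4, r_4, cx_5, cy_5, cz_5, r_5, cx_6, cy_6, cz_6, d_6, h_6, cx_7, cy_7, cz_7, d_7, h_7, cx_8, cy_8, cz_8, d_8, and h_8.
cx_1 = 2.5
cy_1 = 14.5
cz_1 = 7.5
cx_2 = 10.5
cy_2 = 6
cz_2 = 1
d_2 = 5.5
h_2 = 5.5
cx_3 = 4.5
cy_3 = 16
cz_3 = 5
cx_4 = 11.5
cy_4 = 14.5
cz_4 = 1.5
r_4 = 3
cx_5 = 16.5
cy_5 = 4.5
cz_5 = 8.5
r_5 = 2.5
cx_6 = 5
cy_6 = 2.5
cz_6 = 14
d_6 = 4
h_6 = 4
cx_7 = 15.5
cy_7 = 17
cz_7 = 12.5
d_7 = 2.5
h_7 = 7.5
cx_8 = 12
cy_8 = 13.5
cz_8 = 7
d_8 = 2.5
h_8 = 8.5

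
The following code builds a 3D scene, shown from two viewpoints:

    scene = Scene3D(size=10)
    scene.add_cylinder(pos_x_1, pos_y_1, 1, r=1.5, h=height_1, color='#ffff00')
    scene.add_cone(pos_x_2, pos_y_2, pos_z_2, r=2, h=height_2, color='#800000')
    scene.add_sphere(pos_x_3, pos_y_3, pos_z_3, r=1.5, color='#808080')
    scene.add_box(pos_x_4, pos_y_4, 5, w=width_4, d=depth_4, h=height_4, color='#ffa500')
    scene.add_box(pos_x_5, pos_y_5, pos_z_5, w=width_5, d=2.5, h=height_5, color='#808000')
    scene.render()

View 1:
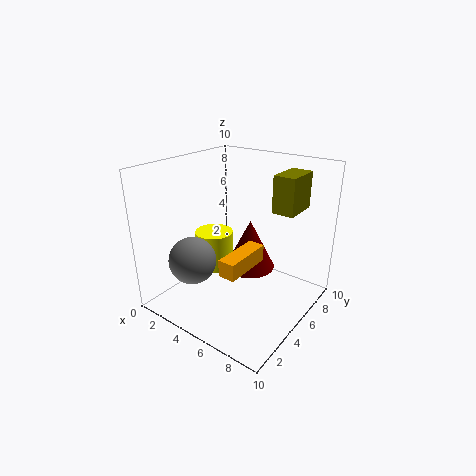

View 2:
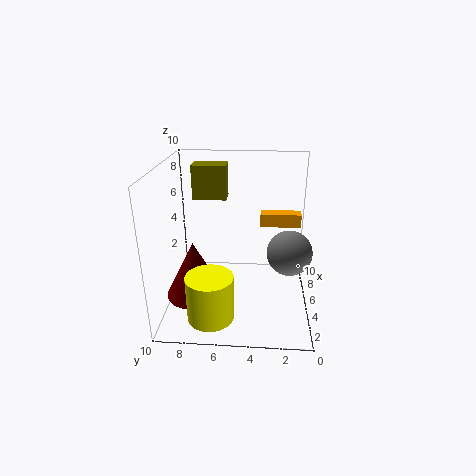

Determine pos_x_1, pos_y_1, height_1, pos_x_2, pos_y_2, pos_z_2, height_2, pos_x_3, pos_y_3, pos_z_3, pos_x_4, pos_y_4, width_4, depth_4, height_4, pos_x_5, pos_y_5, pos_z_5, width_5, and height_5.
pos_x_1 = 1.5, pos_y_1 = 6.5, height_1 = 3, pos_x_2 = 4, pos_y_2 = 8, pos_z_2 = 1, height_2 = 4, pos_x_3 = 4, pos_y_3 = 1.5, pos_z_3 = 4.5, pos_x_4 = 7, pos_y_4 = 0.5, width_4 = 1, depth_4 = 3, height_4 = 1, pos_x_5 = 7, pos_y_5 = 6, pos_z_5 = 7, width_5 = 1.5, height_5 = 2.5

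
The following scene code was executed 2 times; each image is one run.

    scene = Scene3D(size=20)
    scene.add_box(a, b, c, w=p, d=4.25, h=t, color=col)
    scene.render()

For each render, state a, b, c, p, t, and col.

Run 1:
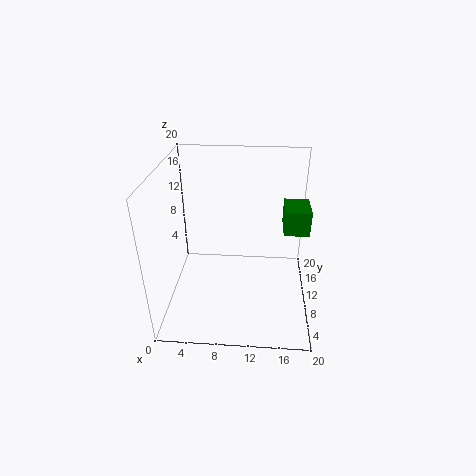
a = 16; b = 7.25; c = 12.25; p = 3.25; t = 3.25; col = 'green'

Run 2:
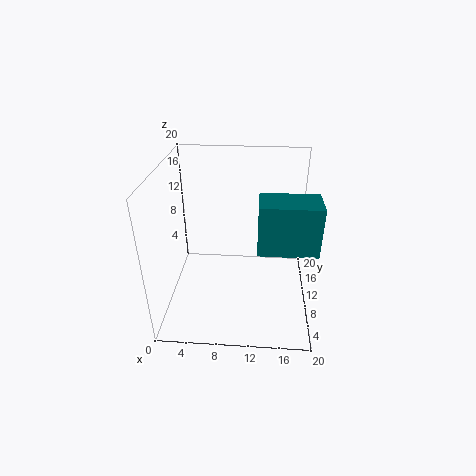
a = 12.75; b = 2.5; c = 12.25; p = 7; t = 6; col = 'teal'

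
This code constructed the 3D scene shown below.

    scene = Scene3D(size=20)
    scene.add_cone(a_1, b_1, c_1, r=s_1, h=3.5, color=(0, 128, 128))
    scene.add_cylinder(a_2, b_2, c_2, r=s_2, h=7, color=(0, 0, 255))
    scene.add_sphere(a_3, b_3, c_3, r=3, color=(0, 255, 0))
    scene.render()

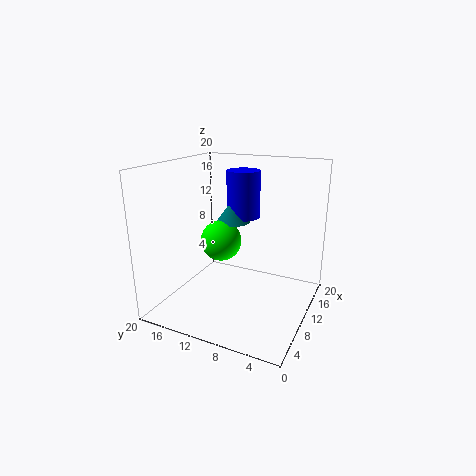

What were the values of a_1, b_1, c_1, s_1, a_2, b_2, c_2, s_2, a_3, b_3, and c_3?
a_1 = 13.5, b_1 = 12.5, c_1 = 11, s_1 = 2.5, a_2 = 15, b_2 = 11.5, c_2 = 11.5, s_2 = 2.5, a_3 = 11.5, b_3 = 13.5, c_3 = 8.5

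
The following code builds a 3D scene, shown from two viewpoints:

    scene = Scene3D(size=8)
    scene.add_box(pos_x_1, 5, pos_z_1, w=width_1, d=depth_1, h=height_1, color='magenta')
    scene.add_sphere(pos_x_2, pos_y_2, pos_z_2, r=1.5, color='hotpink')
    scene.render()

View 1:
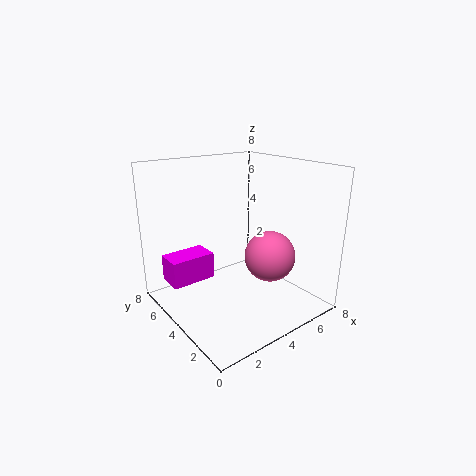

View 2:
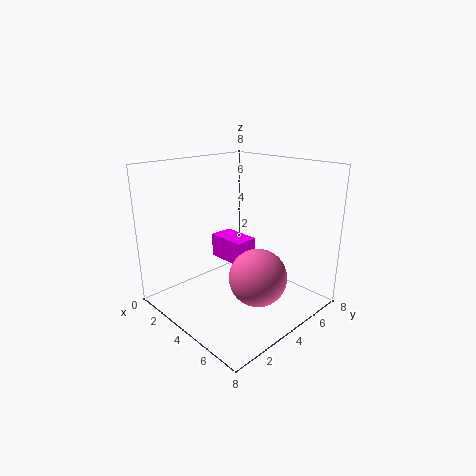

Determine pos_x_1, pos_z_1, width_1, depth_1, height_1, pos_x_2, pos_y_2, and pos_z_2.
pos_x_1 = 0.5; pos_z_1 = 1.5; width_1 = 2.5; depth_1 = 1.5; height_1 = 1.5; pos_x_2 = 6; pos_y_2 = 3.5; pos_z_2 = 2.5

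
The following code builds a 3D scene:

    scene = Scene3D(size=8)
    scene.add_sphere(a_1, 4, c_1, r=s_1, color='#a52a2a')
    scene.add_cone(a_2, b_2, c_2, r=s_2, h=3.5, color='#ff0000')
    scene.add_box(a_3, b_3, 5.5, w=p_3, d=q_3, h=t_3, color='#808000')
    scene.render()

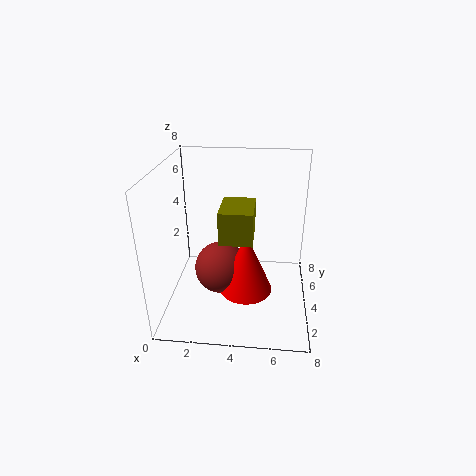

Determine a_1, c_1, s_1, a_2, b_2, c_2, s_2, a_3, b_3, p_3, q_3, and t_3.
a_1 = 3; c_1 = 2; s_1 = 1.5; a_2 = 4.5; b_2 = 3.5; c_2 = 1; s_2 = 1.5; a_3 = 3.5; b_3 = 0.5; p_3 = 1.5; q_3 = 2; t_3 = 1.5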